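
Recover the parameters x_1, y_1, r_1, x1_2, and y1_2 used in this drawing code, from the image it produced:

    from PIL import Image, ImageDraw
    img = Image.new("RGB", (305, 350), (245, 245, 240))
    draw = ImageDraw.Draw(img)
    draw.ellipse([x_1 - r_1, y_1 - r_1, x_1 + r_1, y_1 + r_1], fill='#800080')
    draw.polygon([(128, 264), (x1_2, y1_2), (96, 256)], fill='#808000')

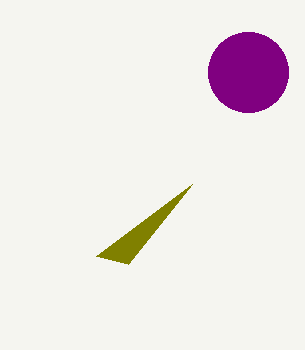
x_1 = 248, y_1 = 72, r_1 = 40, x1_2 = 192, y1_2 = 184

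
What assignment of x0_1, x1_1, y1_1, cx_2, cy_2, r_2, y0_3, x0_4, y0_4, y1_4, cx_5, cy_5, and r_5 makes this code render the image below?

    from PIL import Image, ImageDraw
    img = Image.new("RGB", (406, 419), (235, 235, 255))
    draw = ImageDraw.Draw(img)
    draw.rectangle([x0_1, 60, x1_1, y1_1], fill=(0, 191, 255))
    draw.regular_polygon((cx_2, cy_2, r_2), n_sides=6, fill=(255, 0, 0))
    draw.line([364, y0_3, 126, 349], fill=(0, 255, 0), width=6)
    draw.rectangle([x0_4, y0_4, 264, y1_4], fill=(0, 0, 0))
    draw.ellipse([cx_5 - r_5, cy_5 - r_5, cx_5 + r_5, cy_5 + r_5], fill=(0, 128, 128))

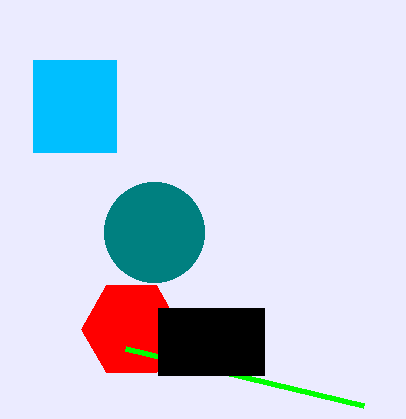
x0_1 = 33
x1_1 = 116
y1_1 = 152
cx_2 = 131
cy_2 = 329
r_2 = 50
y0_3 = 406
x0_4 = 158
y0_4 = 308
y1_4 = 375
cx_5 = 154
cy_5 = 232
r_5 = 50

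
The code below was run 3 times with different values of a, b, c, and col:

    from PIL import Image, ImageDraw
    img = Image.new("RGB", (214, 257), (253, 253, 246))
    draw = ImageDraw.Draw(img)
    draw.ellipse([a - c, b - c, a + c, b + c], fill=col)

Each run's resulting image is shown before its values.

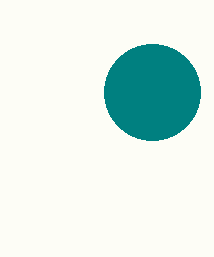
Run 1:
a = 152; b = 92; c = 48; col = 'teal'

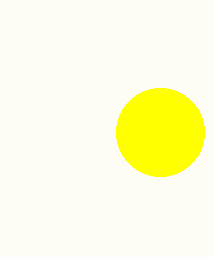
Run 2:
a = 160, b = 132, c = 44, col = 'yellow'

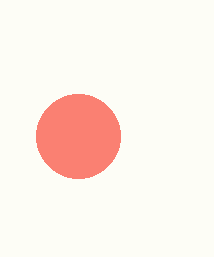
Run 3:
a = 78; b = 136; c = 42; col = 'salmon'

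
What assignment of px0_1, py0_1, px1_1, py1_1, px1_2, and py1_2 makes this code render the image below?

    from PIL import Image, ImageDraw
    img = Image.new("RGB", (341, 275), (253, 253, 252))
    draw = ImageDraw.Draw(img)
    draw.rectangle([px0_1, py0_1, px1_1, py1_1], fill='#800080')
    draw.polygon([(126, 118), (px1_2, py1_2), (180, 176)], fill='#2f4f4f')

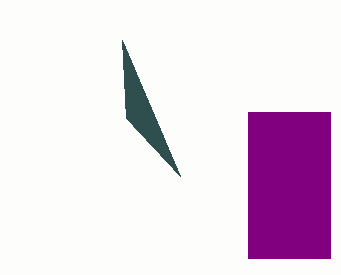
px0_1 = 248
py0_1 = 112
px1_1 = 330
py1_1 = 258
px1_2 = 122
py1_2 = 40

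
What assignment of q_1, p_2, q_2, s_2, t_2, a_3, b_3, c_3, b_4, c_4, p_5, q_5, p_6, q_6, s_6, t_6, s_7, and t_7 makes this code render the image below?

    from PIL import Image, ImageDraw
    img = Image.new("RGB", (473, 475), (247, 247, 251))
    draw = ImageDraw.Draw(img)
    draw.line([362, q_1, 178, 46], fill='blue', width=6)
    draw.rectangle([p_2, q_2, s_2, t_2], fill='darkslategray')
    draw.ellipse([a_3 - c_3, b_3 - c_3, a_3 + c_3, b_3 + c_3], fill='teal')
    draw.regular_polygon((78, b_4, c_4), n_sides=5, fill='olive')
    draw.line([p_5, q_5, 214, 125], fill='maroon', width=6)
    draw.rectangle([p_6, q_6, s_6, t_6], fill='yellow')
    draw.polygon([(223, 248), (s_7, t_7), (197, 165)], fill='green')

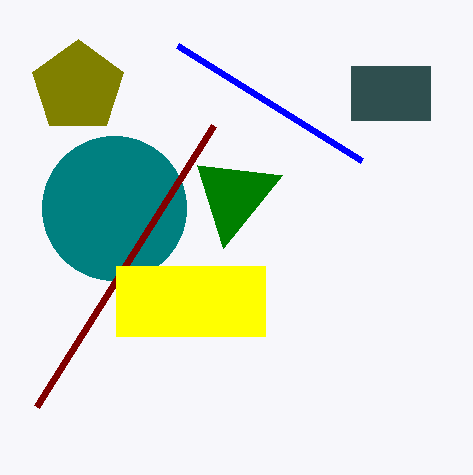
q_1 = 161, p_2 = 351, q_2 = 66, s_2 = 430, t_2 = 120, a_3 = 114, b_3 = 208, c_3 = 72, b_4 = 87, c_4 = 48, p_5 = 37, q_5 = 406, p_6 = 116, q_6 = 266, s_6 = 265, t_6 = 336, s_7 = 282, t_7 = 175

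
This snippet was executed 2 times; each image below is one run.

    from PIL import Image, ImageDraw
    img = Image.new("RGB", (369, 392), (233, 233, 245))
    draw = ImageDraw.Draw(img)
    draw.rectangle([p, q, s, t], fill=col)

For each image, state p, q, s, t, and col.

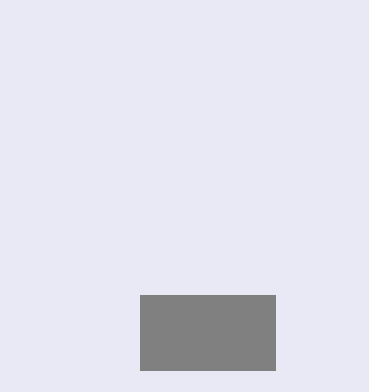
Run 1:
p = 140; q = 295; s = 275; t = 370; col = 'gray'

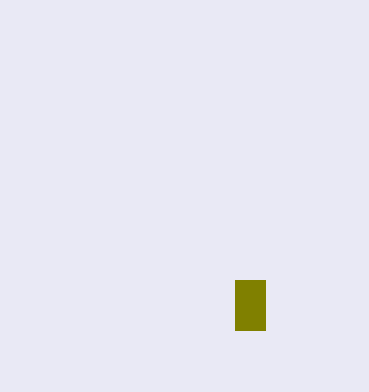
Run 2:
p = 235; q = 280; s = 265; t = 330; col = 'olive'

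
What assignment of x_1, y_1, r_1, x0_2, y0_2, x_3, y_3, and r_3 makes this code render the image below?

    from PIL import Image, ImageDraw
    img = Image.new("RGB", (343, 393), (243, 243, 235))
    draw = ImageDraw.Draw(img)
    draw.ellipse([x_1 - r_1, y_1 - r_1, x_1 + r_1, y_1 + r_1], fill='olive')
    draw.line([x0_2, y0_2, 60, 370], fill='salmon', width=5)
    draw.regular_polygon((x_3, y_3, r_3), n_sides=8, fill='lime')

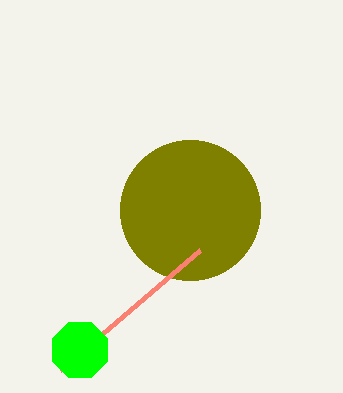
x_1 = 190
y_1 = 210
r_1 = 70
x0_2 = 200
y0_2 = 250
x_3 = 80
y_3 = 350
r_3 = 30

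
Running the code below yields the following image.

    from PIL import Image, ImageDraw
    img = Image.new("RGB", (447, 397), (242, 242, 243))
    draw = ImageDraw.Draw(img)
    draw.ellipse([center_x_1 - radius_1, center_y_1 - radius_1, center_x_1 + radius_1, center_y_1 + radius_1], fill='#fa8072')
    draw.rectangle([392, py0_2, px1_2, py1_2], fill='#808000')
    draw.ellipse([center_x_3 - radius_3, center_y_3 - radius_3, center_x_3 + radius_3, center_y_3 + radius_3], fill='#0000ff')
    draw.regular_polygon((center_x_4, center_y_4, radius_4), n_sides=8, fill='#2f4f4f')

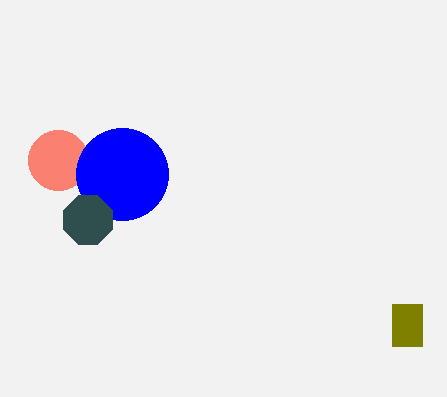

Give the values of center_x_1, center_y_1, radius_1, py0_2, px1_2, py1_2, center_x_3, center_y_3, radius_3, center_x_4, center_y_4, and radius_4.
center_x_1 = 58; center_y_1 = 160; radius_1 = 30; py0_2 = 304; px1_2 = 422; py1_2 = 346; center_x_3 = 122; center_y_3 = 174; radius_3 = 46; center_x_4 = 88; center_y_4 = 220; radius_4 = 26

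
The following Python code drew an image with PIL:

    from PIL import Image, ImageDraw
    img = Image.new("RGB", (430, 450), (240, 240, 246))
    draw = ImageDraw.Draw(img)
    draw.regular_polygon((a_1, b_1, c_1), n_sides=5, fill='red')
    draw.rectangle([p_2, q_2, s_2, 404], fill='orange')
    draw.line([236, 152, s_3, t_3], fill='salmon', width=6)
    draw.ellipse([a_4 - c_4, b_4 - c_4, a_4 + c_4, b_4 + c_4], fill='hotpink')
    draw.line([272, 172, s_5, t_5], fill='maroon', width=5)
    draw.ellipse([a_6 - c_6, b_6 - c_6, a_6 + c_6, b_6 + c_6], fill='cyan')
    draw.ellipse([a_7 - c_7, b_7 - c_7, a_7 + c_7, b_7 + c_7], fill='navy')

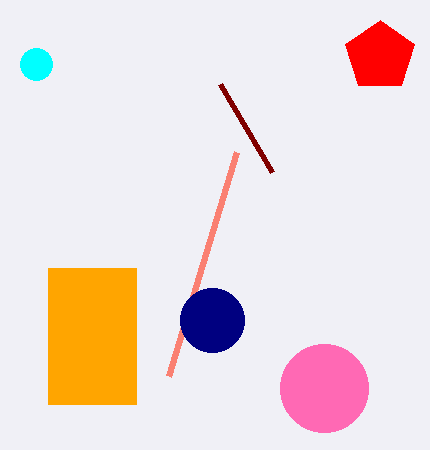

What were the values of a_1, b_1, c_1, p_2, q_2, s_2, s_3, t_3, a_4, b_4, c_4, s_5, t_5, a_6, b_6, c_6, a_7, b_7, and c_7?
a_1 = 380, b_1 = 56, c_1 = 36, p_2 = 48, q_2 = 268, s_2 = 136, s_3 = 168, t_3 = 376, a_4 = 324, b_4 = 388, c_4 = 44, s_5 = 220, t_5 = 84, a_6 = 36, b_6 = 64, c_6 = 16, a_7 = 212, b_7 = 320, c_7 = 32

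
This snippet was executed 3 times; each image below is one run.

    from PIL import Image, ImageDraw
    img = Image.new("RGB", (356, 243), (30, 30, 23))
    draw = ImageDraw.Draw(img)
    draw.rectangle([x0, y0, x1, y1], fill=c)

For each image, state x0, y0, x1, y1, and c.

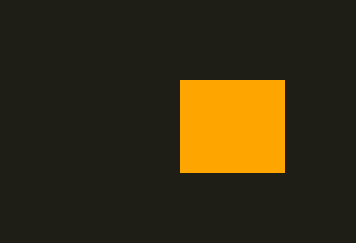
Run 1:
x0 = 180, y0 = 80, x1 = 284, y1 = 172, c = 'orange'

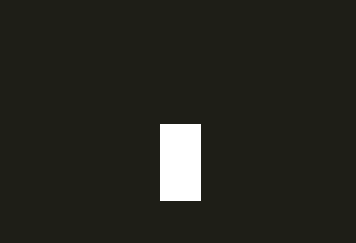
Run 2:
x0 = 160
y0 = 124
x1 = 200
y1 = 200
c = 'white'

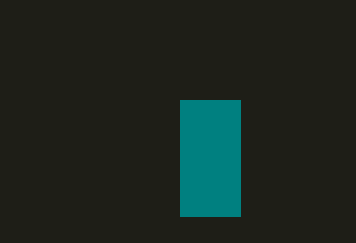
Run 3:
x0 = 180, y0 = 100, x1 = 240, y1 = 216, c = 'teal'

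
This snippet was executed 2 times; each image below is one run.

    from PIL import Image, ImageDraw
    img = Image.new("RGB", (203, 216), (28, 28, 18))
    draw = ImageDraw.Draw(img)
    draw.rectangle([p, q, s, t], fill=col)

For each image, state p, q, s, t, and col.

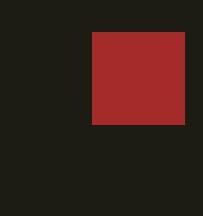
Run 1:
p = 92, q = 32, s = 184, t = 124, col = 'brown'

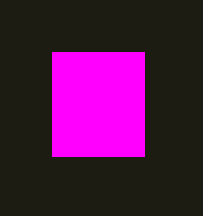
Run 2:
p = 52, q = 52, s = 144, t = 156, col = 'magenta'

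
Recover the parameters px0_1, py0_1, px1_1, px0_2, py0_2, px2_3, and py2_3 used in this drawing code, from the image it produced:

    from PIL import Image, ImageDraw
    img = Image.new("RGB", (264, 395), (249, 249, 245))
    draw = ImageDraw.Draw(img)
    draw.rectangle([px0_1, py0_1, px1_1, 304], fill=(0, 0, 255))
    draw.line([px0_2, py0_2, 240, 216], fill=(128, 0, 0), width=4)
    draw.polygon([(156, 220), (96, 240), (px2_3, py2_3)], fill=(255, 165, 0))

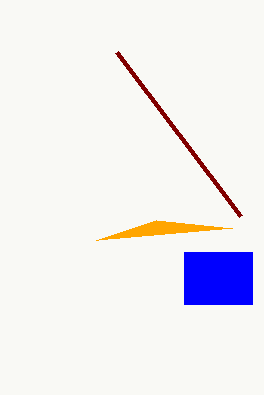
px0_1 = 184, py0_1 = 252, px1_1 = 252, px0_2 = 116, py0_2 = 52, px2_3 = 232, py2_3 = 228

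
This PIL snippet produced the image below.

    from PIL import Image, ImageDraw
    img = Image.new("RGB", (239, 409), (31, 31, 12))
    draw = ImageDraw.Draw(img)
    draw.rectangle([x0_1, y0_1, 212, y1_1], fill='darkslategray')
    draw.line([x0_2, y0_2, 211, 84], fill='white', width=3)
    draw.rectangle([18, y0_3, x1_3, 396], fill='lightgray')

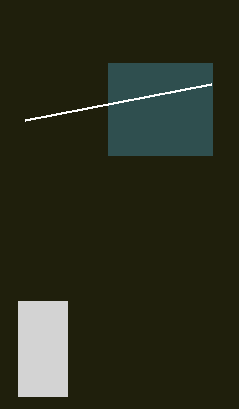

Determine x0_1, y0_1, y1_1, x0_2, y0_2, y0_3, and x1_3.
x0_1 = 108
y0_1 = 63
y1_1 = 155
x0_2 = 25
y0_2 = 120
y0_3 = 301
x1_3 = 67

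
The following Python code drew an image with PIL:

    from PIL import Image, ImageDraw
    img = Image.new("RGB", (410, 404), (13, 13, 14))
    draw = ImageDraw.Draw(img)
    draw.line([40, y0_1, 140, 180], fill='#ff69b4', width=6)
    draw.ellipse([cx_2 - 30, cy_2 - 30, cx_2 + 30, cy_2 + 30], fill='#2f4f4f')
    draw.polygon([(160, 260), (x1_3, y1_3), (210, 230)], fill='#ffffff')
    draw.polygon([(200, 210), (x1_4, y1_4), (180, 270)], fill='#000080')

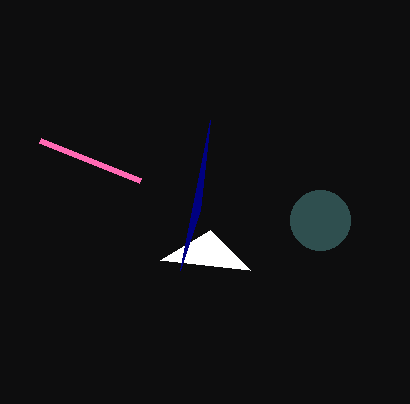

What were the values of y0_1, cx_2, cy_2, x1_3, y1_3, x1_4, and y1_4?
y0_1 = 140, cx_2 = 320, cy_2 = 220, x1_3 = 250, y1_3 = 270, x1_4 = 210, y1_4 = 120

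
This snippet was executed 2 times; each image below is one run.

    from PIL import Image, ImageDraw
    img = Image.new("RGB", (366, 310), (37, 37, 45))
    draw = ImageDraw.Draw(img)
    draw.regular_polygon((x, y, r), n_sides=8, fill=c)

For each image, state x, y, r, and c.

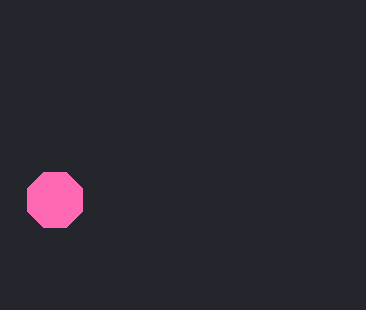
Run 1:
x = 55; y = 200; r = 30; c = 'hotpink'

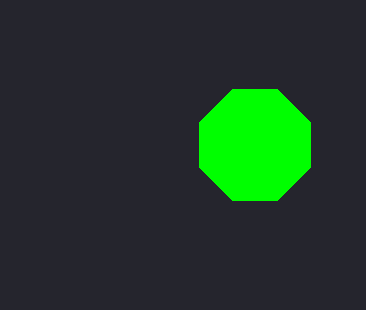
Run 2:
x = 255; y = 145; r = 60; c = 'lime'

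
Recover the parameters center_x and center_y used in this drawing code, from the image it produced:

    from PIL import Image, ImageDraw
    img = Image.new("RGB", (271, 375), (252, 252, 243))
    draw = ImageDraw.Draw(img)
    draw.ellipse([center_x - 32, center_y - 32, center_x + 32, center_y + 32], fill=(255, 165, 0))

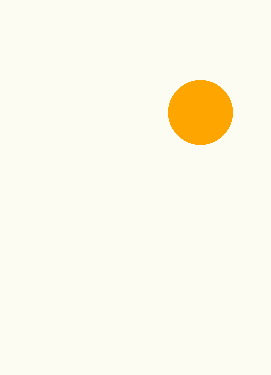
center_x = 200
center_y = 112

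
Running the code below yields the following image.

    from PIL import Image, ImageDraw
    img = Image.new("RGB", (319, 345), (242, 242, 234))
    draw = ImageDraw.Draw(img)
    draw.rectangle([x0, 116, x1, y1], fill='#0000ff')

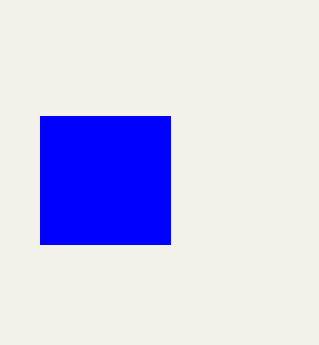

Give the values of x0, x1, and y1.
x0 = 40
x1 = 170
y1 = 244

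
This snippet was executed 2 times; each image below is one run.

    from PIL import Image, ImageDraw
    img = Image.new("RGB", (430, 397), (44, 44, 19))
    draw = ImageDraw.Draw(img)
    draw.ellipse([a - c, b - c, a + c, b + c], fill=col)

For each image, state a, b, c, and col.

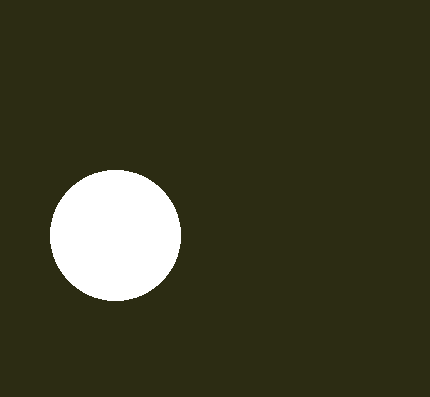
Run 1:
a = 115, b = 235, c = 65, col = 'white'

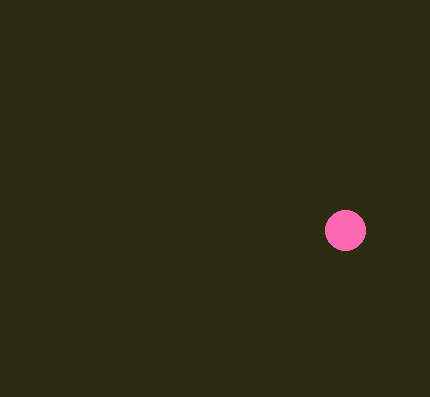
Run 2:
a = 345
b = 230
c = 20
col = 'hotpink'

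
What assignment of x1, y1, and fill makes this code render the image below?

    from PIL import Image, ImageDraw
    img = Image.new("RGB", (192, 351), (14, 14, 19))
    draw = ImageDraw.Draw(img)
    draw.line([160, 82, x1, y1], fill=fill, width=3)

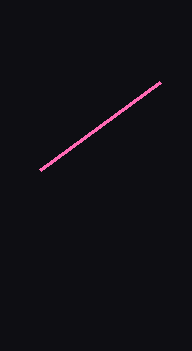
x1 = 40, y1 = 170, fill = 'hotpink'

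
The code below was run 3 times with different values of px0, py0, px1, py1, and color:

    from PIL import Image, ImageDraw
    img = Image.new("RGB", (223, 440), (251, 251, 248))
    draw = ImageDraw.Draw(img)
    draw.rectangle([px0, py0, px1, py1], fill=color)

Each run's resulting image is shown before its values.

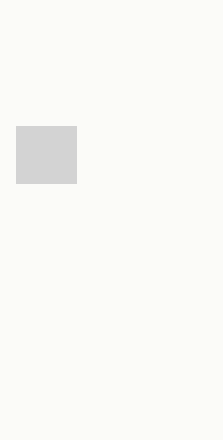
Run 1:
px0 = 16; py0 = 126; px1 = 76; py1 = 183; color = 'lightgray'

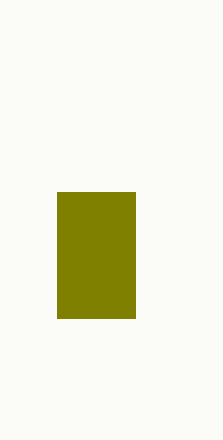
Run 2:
px0 = 57
py0 = 192
px1 = 135
py1 = 318
color = 'olive'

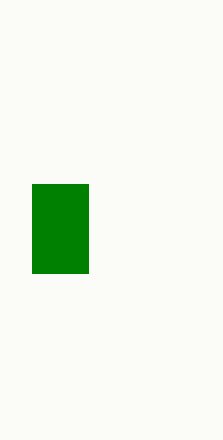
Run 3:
px0 = 32; py0 = 184; px1 = 88; py1 = 273; color = 'green'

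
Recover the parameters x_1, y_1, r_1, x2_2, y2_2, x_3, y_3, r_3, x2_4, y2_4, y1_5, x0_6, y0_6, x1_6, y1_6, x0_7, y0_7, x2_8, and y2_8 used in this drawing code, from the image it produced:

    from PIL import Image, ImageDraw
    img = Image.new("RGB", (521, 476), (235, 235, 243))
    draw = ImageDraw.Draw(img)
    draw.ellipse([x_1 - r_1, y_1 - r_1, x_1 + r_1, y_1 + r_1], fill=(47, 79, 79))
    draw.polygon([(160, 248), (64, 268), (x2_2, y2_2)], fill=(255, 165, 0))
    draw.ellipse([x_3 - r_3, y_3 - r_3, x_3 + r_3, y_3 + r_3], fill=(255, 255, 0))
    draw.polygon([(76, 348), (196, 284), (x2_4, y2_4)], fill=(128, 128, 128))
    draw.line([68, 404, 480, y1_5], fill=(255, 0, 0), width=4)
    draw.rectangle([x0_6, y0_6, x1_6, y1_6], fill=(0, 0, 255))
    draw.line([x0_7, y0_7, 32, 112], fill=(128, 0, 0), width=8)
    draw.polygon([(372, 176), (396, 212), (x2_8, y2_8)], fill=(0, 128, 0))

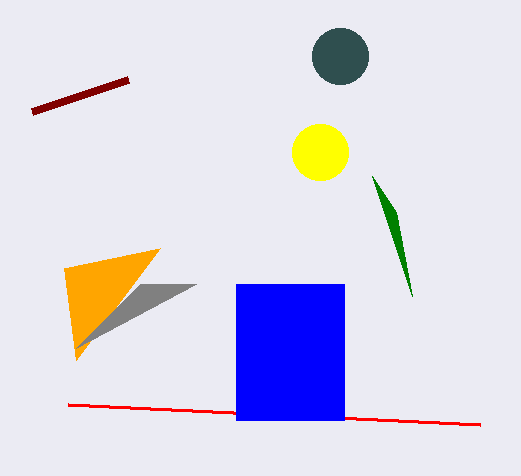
x_1 = 340; y_1 = 56; r_1 = 28; x2_2 = 76; y2_2 = 360; x_3 = 320; y_3 = 152; r_3 = 28; x2_4 = 140; y2_4 = 284; y1_5 = 424; x0_6 = 236; y0_6 = 284; x1_6 = 344; y1_6 = 420; x0_7 = 128; y0_7 = 80; x2_8 = 412; y2_8 = 296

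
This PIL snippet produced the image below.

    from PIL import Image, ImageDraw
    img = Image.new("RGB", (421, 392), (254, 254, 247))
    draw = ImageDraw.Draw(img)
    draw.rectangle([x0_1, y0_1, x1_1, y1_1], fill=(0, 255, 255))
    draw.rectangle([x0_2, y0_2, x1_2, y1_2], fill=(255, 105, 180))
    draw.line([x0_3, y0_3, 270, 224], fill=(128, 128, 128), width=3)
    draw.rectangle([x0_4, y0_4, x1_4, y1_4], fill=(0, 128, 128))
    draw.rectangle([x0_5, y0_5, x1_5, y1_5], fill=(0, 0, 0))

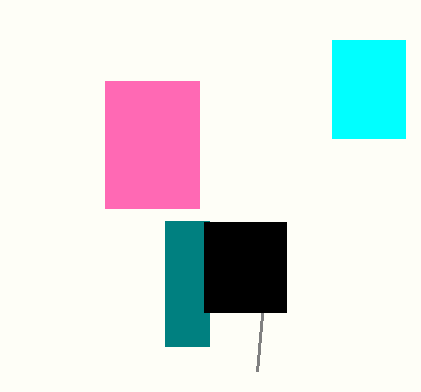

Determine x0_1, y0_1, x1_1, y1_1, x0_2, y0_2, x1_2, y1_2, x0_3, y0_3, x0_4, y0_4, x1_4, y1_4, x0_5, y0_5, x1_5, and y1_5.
x0_1 = 332
y0_1 = 40
x1_1 = 405
y1_1 = 138
x0_2 = 105
y0_2 = 81
x1_2 = 199
y1_2 = 208
x0_3 = 257
y0_3 = 371
x0_4 = 165
y0_4 = 221
x1_4 = 209
y1_4 = 346
x0_5 = 204
y0_5 = 222
x1_5 = 286
y1_5 = 312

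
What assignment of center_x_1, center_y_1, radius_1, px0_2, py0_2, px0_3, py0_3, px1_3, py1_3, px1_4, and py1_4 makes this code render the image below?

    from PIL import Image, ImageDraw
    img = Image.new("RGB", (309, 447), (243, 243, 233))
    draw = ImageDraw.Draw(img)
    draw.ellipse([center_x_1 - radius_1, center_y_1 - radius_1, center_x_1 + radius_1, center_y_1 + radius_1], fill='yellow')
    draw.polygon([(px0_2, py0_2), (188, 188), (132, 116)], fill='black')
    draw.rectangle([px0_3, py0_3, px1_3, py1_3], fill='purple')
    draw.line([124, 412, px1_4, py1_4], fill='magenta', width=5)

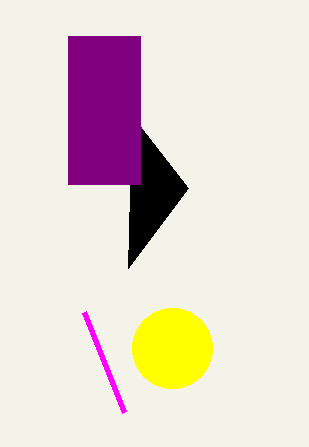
center_x_1 = 172; center_y_1 = 348; radius_1 = 40; px0_2 = 128; py0_2 = 268; px0_3 = 68; py0_3 = 36; px1_3 = 140; py1_3 = 184; px1_4 = 84; py1_4 = 312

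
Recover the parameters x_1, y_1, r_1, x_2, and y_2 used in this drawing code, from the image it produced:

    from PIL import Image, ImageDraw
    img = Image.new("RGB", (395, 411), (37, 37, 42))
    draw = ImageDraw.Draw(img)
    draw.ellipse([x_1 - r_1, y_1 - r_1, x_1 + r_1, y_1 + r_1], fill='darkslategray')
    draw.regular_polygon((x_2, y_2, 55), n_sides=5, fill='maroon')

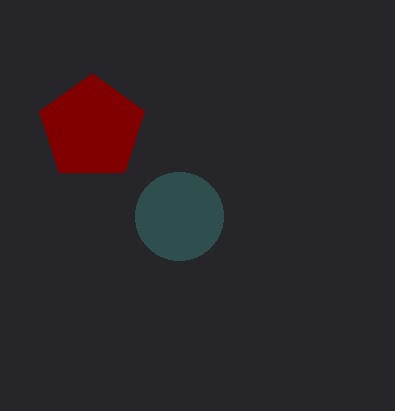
x_1 = 179; y_1 = 216; r_1 = 44; x_2 = 92; y_2 = 128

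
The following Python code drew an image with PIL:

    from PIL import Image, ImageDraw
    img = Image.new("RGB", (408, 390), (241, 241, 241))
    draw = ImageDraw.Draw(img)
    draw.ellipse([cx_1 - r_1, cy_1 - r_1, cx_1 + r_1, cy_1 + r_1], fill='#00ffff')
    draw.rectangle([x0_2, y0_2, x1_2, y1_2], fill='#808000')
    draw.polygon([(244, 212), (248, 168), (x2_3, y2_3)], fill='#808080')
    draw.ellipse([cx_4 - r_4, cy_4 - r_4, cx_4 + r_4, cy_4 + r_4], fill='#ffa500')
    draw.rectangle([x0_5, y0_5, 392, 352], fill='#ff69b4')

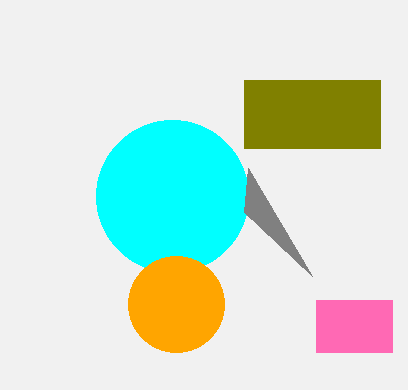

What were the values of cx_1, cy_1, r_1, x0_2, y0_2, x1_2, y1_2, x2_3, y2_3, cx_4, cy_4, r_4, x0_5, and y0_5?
cx_1 = 172, cy_1 = 196, r_1 = 76, x0_2 = 244, y0_2 = 80, x1_2 = 380, y1_2 = 148, x2_3 = 312, y2_3 = 276, cx_4 = 176, cy_4 = 304, r_4 = 48, x0_5 = 316, y0_5 = 300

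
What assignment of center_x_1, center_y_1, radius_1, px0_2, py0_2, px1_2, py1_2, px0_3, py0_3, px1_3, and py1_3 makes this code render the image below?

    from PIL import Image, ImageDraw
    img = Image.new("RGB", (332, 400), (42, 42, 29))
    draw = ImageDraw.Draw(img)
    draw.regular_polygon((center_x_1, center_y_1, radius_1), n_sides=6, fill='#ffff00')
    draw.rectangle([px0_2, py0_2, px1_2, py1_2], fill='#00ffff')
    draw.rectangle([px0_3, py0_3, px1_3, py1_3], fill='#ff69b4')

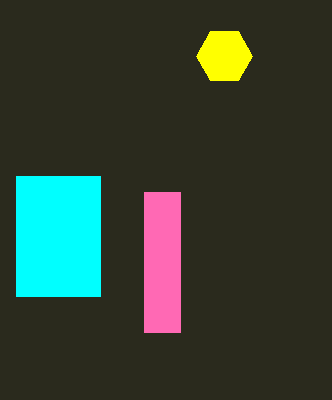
center_x_1 = 224, center_y_1 = 56, radius_1 = 28, px0_2 = 16, py0_2 = 176, px1_2 = 100, py1_2 = 296, px0_3 = 144, py0_3 = 192, px1_3 = 180, py1_3 = 332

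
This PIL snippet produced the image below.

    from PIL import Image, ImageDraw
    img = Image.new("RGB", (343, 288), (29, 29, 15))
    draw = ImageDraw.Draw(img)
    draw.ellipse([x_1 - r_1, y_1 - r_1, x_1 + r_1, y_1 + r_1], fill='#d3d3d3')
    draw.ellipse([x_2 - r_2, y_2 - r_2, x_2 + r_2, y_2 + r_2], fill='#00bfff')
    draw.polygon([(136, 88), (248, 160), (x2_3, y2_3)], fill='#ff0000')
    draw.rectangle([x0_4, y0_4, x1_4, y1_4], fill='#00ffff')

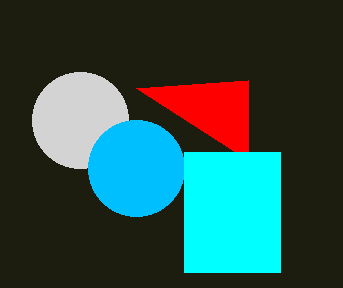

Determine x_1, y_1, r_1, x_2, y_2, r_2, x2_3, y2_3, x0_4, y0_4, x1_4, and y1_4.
x_1 = 80, y_1 = 120, r_1 = 48, x_2 = 136, y_2 = 168, r_2 = 48, x2_3 = 248, y2_3 = 80, x0_4 = 184, y0_4 = 152, x1_4 = 280, y1_4 = 272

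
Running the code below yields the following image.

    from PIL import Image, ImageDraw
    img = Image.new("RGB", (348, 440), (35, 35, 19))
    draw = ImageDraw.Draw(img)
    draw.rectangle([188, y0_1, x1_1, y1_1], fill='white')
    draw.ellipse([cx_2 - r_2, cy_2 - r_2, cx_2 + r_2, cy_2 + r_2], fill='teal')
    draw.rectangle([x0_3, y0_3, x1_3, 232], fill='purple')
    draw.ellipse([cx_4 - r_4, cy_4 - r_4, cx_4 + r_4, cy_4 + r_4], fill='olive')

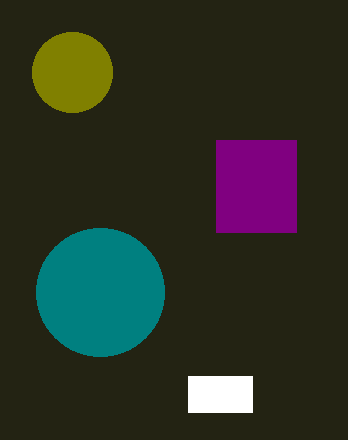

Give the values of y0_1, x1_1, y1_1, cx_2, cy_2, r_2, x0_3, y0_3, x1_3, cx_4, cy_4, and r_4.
y0_1 = 376, x1_1 = 252, y1_1 = 412, cx_2 = 100, cy_2 = 292, r_2 = 64, x0_3 = 216, y0_3 = 140, x1_3 = 296, cx_4 = 72, cy_4 = 72, r_4 = 40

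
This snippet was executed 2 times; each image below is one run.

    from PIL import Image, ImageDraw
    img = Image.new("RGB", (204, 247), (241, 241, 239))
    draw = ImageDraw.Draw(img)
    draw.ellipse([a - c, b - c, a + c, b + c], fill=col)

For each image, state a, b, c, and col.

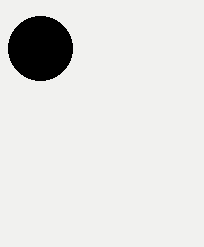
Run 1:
a = 40; b = 48; c = 32; col = 'black'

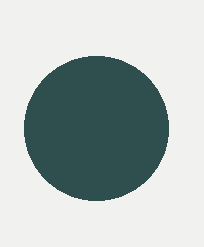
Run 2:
a = 96; b = 128; c = 72; col = 'darkslategray'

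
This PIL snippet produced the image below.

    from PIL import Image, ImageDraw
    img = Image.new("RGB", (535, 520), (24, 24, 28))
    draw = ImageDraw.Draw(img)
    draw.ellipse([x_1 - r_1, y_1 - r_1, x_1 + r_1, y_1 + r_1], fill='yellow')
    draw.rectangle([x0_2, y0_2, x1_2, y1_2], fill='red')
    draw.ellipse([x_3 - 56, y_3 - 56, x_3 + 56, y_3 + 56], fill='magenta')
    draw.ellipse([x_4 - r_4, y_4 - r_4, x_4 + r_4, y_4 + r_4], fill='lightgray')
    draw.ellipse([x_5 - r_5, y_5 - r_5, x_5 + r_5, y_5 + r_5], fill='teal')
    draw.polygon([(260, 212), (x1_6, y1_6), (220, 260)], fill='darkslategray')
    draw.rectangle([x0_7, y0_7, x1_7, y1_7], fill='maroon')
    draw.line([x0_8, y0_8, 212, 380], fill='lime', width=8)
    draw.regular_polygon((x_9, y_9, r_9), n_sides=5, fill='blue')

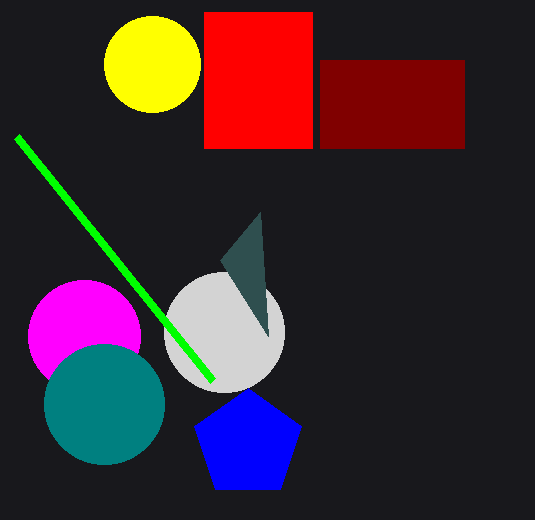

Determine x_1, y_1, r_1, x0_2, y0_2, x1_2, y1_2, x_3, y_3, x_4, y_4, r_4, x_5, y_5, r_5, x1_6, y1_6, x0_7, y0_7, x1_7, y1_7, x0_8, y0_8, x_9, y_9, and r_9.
x_1 = 152
y_1 = 64
r_1 = 48
x0_2 = 204
y0_2 = 12
x1_2 = 312
y1_2 = 148
x_3 = 84
y_3 = 336
x_4 = 224
y_4 = 332
r_4 = 60
x_5 = 104
y_5 = 404
r_5 = 60
x1_6 = 268
y1_6 = 336
x0_7 = 320
y0_7 = 60
x1_7 = 464
y1_7 = 148
x0_8 = 16
y0_8 = 136
x_9 = 248
y_9 = 444
r_9 = 56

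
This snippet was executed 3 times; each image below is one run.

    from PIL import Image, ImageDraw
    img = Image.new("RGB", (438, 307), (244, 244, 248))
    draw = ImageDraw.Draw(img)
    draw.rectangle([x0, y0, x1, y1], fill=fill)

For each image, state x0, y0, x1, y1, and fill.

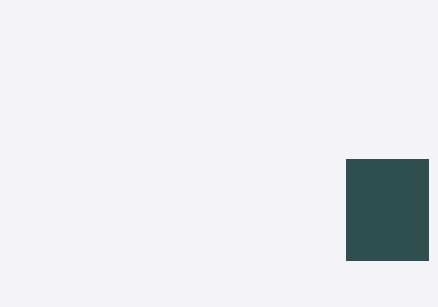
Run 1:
x0 = 346
y0 = 159
x1 = 428
y1 = 260
fill = 'darkslategray'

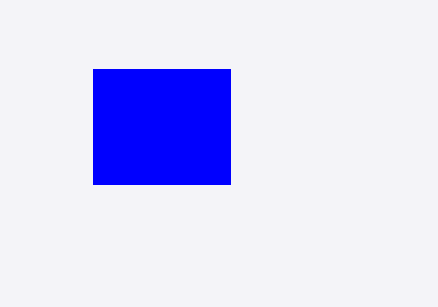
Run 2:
x0 = 93; y0 = 69; x1 = 230; y1 = 184; fill = 'blue'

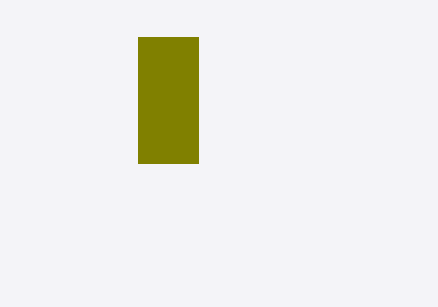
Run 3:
x0 = 138; y0 = 37; x1 = 198; y1 = 163; fill = 'olive'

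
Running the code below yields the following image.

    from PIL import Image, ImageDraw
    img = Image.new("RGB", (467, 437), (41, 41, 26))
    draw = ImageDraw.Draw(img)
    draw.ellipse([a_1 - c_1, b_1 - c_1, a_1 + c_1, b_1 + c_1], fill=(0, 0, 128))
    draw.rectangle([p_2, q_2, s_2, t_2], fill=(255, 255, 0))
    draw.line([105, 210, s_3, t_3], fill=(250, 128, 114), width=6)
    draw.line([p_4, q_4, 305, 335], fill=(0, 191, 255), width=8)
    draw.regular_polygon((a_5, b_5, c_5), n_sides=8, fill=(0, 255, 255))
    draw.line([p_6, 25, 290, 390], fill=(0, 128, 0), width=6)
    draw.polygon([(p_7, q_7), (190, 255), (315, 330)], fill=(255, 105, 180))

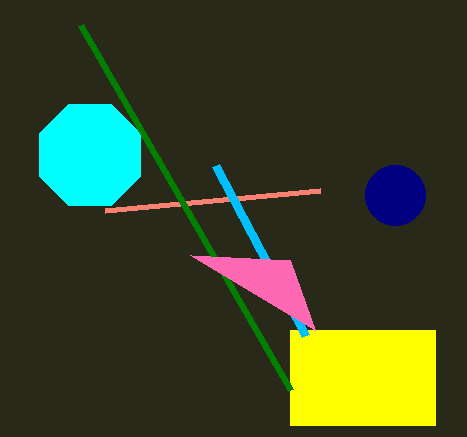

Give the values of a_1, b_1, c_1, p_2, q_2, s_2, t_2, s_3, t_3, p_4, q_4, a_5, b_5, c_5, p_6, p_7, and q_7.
a_1 = 395; b_1 = 195; c_1 = 30; p_2 = 290; q_2 = 330; s_2 = 435; t_2 = 425; s_3 = 320; t_3 = 190; p_4 = 215; q_4 = 165; a_5 = 90; b_5 = 155; c_5 = 55; p_6 = 80; p_7 = 290; q_7 = 260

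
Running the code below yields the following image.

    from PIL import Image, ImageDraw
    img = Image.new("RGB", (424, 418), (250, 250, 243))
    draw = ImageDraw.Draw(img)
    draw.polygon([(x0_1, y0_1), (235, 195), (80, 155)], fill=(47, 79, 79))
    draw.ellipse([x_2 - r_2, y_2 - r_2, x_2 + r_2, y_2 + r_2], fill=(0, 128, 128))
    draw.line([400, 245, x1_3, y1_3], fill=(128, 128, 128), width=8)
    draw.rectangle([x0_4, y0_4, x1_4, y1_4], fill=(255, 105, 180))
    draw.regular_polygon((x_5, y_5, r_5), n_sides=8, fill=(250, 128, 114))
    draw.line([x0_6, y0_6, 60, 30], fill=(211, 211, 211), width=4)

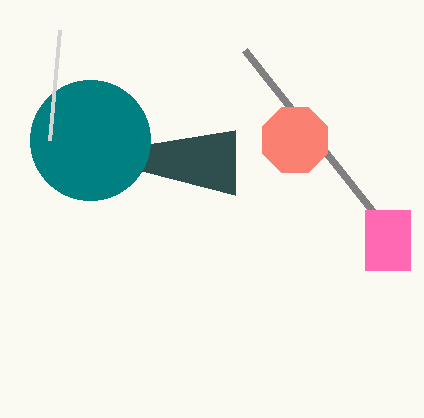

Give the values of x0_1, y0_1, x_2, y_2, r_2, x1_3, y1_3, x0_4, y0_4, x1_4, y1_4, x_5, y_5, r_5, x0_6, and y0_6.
x0_1 = 235, y0_1 = 130, x_2 = 90, y_2 = 140, r_2 = 60, x1_3 = 245, y1_3 = 50, x0_4 = 365, y0_4 = 210, x1_4 = 410, y1_4 = 270, x_5 = 295, y_5 = 140, r_5 = 35, x0_6 = 50, y0_6 = 140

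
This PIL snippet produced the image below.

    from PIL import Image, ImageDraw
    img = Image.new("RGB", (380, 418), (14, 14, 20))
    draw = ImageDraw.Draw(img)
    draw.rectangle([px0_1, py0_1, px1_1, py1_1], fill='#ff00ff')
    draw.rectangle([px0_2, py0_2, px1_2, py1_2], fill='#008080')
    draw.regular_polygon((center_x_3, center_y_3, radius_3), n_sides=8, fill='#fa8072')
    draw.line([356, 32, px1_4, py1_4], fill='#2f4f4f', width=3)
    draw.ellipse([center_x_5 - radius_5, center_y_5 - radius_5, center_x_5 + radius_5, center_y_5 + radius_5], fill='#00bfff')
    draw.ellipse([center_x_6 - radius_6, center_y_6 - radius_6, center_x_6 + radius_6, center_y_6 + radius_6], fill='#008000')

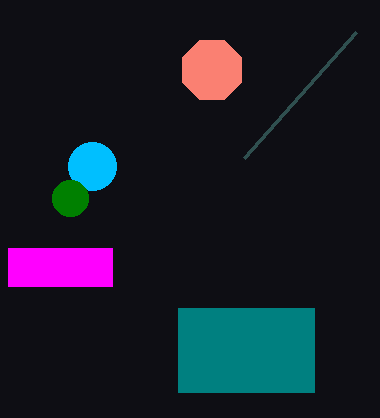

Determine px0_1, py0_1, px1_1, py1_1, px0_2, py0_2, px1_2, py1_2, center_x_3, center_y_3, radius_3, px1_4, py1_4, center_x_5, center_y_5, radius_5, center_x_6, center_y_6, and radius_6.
px0_1 = 8; py0_1 = 248; px1_1 = 112; py1_1 = 286; px0_2 = 178; py0_2 = 308; px1_2 = 314; py1_2 = 392; center_x_3 = 212; center_y_3 = 70; radius_3 = 32; px1_4 = 244; py1_4 = 158; center_x_5 = 92; center_y_5 = 166; radius_5 = 24; center_x_6 = 70; center_y_6 = 198; radius_6 = 18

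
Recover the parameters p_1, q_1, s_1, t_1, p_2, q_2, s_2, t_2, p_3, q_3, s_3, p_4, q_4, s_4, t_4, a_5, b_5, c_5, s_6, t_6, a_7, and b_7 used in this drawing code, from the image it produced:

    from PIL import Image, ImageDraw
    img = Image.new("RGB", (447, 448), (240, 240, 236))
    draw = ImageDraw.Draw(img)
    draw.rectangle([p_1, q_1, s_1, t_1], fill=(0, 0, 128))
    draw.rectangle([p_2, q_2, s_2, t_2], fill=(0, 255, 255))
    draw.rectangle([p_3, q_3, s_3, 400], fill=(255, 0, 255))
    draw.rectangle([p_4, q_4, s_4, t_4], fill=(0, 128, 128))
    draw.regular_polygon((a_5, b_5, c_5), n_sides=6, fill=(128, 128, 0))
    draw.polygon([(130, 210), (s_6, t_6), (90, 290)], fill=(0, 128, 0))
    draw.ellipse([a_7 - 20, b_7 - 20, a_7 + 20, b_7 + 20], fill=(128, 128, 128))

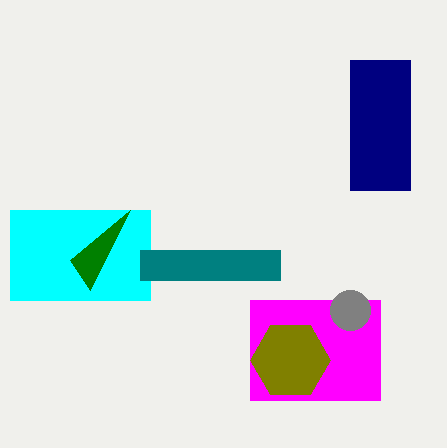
p_1 = 350, q_1 = 60, s_1 = 410, t_1 = 190, p_2 = 10, q_2 = 210, s_2 = 150, t_2 = 300, p_3 = 250, q_3 = 300, s_3 = 380, p_4 = 140, q_4 = 250, s_4 = 280, t_4 = 280, a_5 = 290, b_5 = 360, c_5 = 40, s_6 = 70, t_6 = 260, a_7 = 350, b_7 = 310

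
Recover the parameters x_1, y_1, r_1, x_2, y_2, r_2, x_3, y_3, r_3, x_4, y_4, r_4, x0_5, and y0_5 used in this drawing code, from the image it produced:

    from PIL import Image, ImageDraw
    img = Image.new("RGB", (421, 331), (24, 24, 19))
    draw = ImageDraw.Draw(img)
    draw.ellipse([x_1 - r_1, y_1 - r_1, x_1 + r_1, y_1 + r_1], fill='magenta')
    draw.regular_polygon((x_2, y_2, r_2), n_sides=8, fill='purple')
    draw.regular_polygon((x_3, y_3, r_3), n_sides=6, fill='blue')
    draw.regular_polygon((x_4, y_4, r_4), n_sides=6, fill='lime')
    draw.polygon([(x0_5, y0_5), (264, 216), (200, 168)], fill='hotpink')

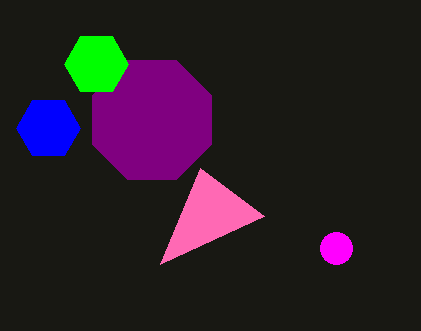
x_1 = 336; y_1 = 248; r_1 = 16; x_2 = 152; y_2 = 120; r_2 = 64; x_3 = 48; y_3 = 128; r_3 = 32; x_4 = 96; y_4 = 64; r_4 = 32; x0_5 = 160; y0_5 = 264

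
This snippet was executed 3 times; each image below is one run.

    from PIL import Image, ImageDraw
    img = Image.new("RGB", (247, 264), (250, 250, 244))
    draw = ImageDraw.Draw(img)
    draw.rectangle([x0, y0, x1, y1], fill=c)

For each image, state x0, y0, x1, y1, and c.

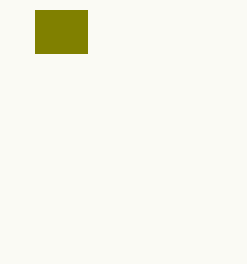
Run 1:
x0 = 35, y0 = 10, x1 = 87, y1 = 53, c = 'olive'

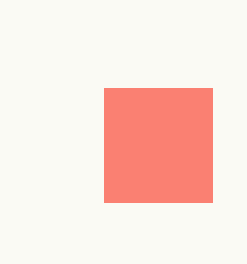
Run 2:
x0 = 104; y0 = 88; x1 = 212; y1 = 202; c = 'salmon'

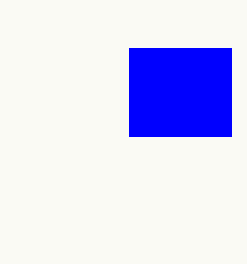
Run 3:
x0 = 129
y0 = 48
x1 = 231
y1 = 136
c = 'blue'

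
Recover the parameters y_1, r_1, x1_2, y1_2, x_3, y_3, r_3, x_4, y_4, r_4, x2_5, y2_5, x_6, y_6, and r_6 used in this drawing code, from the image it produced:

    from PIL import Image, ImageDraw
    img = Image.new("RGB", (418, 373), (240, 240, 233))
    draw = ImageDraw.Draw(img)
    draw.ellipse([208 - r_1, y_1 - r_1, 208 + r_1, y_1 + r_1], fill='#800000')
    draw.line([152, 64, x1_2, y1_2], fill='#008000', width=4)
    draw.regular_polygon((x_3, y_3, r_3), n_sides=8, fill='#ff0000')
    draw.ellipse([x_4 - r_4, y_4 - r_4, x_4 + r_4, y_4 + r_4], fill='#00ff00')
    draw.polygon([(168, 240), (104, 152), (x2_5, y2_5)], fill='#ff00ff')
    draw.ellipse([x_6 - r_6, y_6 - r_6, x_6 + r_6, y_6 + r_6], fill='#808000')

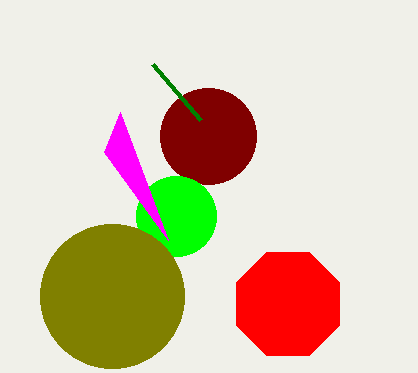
y_1 = 136
r_1 = 48
x1_2 = 200
y1_2 = 120
x_3 = 288
y_3 = 304
r_3 = 56
x_4 = 176
y_4 = 216
r_4 = 40
x2_5 = 120
y2_5 = 112
x_6 = 112
y_6 = 296
r_6 = 72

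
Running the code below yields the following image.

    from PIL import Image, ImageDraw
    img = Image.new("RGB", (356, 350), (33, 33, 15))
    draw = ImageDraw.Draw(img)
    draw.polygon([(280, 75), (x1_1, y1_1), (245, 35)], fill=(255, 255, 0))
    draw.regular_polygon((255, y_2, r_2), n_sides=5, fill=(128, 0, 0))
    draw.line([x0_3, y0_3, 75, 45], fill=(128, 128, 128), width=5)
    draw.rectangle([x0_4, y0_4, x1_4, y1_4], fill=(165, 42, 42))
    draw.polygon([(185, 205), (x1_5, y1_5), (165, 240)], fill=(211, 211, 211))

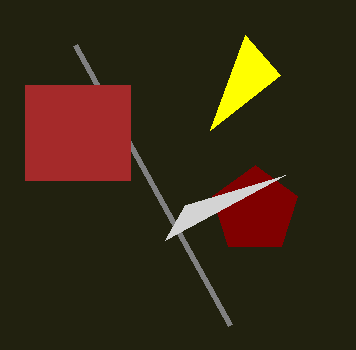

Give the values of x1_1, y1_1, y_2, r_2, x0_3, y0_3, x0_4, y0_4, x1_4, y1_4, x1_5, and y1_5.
x1_1 = 210
y1_1 = 130
y_2 = 210
r_2 = 45
x0_3 = 230
y0_3 = 325
x0_4 = 25
y0_4 = 85
x1_4 = 130
y1_4 = 180
x1_5 = 285
y1_5 = 175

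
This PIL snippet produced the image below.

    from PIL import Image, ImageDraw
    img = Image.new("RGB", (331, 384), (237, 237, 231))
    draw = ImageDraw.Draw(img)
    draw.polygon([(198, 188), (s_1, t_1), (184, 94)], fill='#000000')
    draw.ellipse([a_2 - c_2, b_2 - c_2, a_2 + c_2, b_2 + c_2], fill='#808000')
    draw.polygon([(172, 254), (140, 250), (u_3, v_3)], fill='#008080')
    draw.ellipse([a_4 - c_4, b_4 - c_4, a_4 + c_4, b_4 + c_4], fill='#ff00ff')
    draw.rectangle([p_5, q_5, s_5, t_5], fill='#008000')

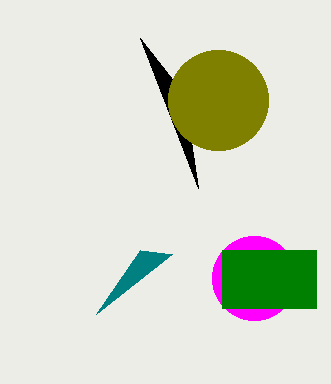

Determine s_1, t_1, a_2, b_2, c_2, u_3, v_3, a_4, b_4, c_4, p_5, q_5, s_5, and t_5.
s_1 = 140
t_1 = 38
a_2 = 218
b_2 = 100
c_2 = 50
u_3 = 96
v_3 = 314
a_4 = 254
b_4 = 278
c_4 = 42
p_5 = 222
q_5 = 250
s_5 = 316
t_5 = 308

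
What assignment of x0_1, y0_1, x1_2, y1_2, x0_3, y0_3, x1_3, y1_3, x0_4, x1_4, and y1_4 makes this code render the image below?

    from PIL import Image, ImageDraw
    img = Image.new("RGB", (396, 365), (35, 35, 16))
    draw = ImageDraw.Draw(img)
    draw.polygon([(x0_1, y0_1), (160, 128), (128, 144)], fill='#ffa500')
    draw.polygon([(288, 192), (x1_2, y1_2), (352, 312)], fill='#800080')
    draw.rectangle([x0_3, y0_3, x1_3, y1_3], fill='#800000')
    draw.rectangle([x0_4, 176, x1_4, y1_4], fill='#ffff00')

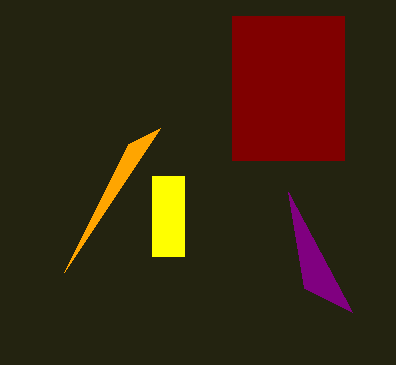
x0_1 = 64, y0_1 = 272, x1_2 = 304, y1_2 = 288, x0_3 = 232, y0_3 = 16, x1_3 = 344, y1_3 = 160, x0_4 = 152, x1_4 = 184, y1_4 = 256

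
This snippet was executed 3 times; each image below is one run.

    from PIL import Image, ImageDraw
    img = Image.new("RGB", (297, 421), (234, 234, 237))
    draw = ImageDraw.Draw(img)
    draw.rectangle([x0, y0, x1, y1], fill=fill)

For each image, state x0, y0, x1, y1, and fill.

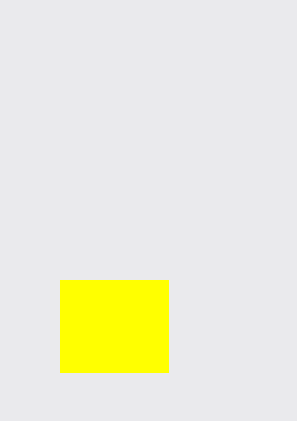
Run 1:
x0 = 60; y0 = 280; x1 = 168; y1 = 372; fill = 'yellow'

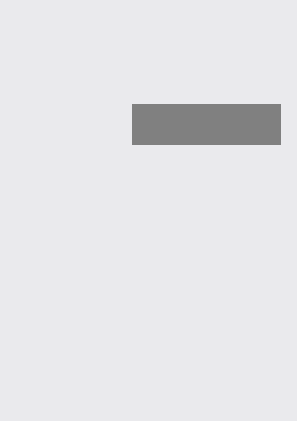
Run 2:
x0 = 132; y0 = 104; x1 = 280; y1 = 144; fill = 'gray'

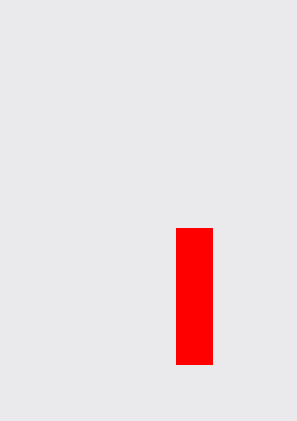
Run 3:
x0 = 176, y0 = 228, x1 = 212, y1 = 364, fill = 'red'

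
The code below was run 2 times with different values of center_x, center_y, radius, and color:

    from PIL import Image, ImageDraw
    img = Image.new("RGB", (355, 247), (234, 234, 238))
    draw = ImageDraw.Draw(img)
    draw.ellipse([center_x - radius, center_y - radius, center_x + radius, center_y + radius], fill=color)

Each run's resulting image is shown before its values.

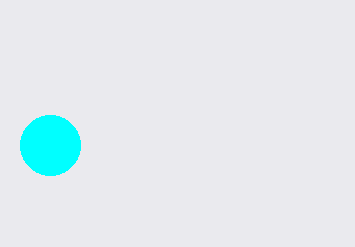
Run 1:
center_x = 50, center_y = 145, radius = 30, color = 'cyan'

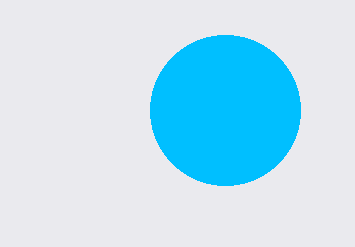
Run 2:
center_x = 225
center_y = 110
radius = 75
color = 'deepskyblue'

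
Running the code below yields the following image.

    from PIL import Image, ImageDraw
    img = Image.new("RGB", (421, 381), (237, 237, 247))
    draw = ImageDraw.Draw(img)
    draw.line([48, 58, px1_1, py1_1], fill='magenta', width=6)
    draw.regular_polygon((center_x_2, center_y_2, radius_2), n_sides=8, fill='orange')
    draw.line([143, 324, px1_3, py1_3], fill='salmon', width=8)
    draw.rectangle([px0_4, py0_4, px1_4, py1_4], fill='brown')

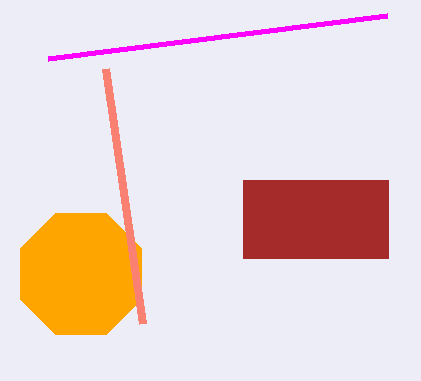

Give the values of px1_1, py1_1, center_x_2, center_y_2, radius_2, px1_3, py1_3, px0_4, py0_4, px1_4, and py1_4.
px1_1 = 387; py1_1 = 15; center_x_2 = 81; center_y_2 = 274; radius_2 = 66; px1_3 = 106; py1_3 = 69; px0_4 = 243; py0_4 = 180; px1_4 = 388; py1_4 = 258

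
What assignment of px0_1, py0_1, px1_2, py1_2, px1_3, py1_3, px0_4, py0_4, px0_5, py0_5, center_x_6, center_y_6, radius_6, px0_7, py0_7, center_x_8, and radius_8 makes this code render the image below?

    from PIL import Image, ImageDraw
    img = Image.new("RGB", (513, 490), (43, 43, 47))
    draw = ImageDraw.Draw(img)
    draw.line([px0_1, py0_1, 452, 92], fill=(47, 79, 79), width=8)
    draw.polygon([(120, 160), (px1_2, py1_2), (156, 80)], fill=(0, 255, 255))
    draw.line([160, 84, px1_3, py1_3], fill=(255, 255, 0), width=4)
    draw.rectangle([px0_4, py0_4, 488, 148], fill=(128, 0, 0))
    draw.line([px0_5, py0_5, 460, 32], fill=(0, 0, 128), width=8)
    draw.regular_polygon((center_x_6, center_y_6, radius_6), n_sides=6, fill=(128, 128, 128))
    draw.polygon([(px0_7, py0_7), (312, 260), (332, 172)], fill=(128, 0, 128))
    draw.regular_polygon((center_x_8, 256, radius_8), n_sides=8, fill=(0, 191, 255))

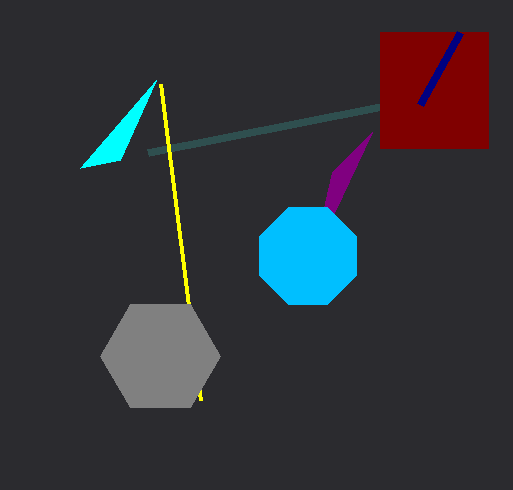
px0_1 = 148, py0_1 = 152, px1_2 = 80, py1_2 = 168, px1_3 = 200, py1_3 = 400, px0_4 = 380, py0_4 = 32, px0_5 = 420, py0_5 = 104, center_x_6 = 160, center_y_6 = 356, radius_6 = 60, px0_7 = 372, py0_7 = 132, center_x_8 = 308, radius_8 = 52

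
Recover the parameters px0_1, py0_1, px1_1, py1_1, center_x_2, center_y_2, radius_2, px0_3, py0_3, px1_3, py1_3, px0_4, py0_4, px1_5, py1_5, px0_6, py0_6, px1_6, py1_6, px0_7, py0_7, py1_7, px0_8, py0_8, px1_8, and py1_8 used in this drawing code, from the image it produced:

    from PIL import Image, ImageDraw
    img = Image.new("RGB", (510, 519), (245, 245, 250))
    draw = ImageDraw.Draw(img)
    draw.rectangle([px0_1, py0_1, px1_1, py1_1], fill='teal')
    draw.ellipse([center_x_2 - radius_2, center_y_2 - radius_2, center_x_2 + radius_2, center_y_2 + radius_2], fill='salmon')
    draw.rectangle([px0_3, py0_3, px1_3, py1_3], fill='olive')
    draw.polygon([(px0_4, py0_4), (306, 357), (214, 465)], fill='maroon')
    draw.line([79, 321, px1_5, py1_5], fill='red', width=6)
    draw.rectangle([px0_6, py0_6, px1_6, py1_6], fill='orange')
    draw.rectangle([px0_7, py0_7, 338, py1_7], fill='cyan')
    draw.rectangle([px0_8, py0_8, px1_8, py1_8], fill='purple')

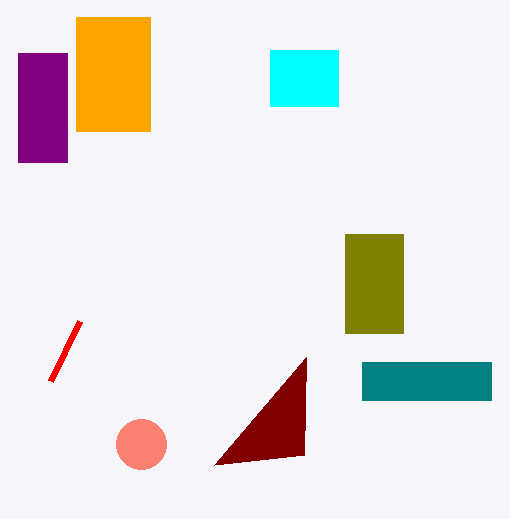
px0_1 = 362, py0_1 = 362, px1_1 = 491, py1_1 = 400, center_x_2 = 141, center_y_2 = 444, radius_2 = 25, px0_3 = 345, py0_3 = 234, px1_3 = 403, py1_3 = 333, px0_4 = 304, py0_4 = 455, px1_5 = 50, py1_5 = 381, px0_6 = 76, py0_6 = 17, px1_6 = 150, py1_6 = 131, px0_7 = 270, py0_7 = 50, py1_7 = 106, px0_8 = 18, py0_8 = 53, px1_8 = 67, py1_8 = 162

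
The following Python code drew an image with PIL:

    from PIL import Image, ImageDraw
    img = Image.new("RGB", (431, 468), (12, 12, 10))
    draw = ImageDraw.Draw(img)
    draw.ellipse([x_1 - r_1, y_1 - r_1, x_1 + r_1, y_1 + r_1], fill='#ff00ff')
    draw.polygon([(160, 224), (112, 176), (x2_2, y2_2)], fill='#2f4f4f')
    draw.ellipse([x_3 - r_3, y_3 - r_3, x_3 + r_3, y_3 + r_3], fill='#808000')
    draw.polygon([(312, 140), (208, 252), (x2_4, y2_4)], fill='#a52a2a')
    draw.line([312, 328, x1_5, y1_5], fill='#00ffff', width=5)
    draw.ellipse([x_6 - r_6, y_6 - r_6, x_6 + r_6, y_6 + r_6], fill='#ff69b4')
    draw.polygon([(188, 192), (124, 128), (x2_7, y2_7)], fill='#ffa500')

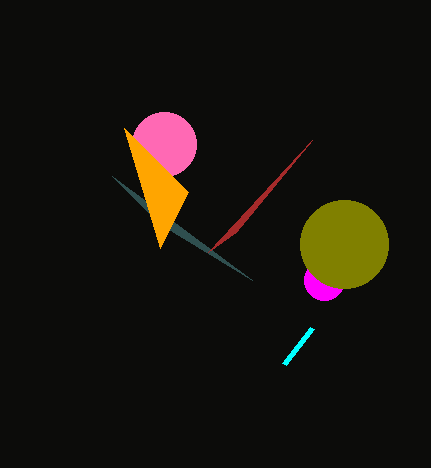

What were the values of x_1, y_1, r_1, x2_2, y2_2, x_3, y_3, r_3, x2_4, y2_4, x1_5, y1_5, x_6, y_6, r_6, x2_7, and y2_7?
x_1 = 324, y_1 = 280, r_1 = 20, x2_2 = 252, y2_2 = 280, x_3 = 344, y_3 = 244, r_3 = 44, x2_4 = 236, y2_4 = 232, x1_5 = 284, y1_5 = 364, x_6 = 164, y_6 = 144, r_6 = 32, x2_7 = 160, y2_7 = 248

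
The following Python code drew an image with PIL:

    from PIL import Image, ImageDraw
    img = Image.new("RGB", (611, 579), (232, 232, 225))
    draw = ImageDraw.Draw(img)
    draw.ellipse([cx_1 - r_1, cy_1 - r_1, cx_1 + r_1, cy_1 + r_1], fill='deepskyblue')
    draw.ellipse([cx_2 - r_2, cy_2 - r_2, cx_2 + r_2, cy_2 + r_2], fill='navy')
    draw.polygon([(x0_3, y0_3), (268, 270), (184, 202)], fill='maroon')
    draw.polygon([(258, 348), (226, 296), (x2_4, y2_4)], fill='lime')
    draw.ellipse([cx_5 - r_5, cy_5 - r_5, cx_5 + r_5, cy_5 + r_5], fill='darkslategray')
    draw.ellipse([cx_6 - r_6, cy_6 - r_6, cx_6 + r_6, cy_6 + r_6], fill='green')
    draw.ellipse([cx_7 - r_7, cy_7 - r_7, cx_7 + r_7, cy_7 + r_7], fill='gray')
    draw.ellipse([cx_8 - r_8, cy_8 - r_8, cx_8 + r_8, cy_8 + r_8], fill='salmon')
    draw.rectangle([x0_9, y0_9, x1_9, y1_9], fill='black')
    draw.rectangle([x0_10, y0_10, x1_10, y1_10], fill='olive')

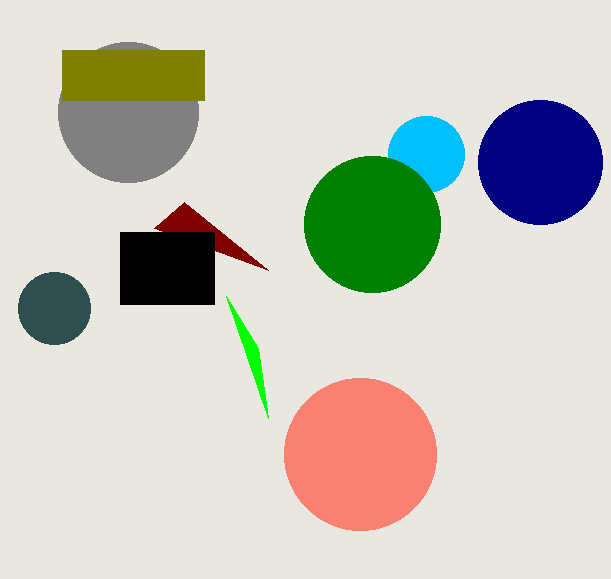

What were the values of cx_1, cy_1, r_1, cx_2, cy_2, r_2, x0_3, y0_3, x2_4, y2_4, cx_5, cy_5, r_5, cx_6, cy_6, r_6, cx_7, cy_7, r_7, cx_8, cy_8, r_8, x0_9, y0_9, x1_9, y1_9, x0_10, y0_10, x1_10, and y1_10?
cx_1 = 426, cy_1 = 154, r_1 = 38, cx_2 = 540, cy_2 = 162, r_2 = 62, x0_3 = 154, y0_3 = 228, x2_4 = 268, y2_4 = 418, cx_5 = 54, cy_5 = 308, r_5 = 36, cx_6 = 372, cy_6 = 224, r_6 = 68, cx_7 = 128, cy_7 = 112, r_7 = 70, cx_8 = 360, cy_8 = 454, r_8 = 76, x0_9 = 120, y0_9 = 232, x1_9 = 214, y1_9 = 304, x0_10 = 62, y0_10 = 50, x1_10 = 204, y1_10 = 100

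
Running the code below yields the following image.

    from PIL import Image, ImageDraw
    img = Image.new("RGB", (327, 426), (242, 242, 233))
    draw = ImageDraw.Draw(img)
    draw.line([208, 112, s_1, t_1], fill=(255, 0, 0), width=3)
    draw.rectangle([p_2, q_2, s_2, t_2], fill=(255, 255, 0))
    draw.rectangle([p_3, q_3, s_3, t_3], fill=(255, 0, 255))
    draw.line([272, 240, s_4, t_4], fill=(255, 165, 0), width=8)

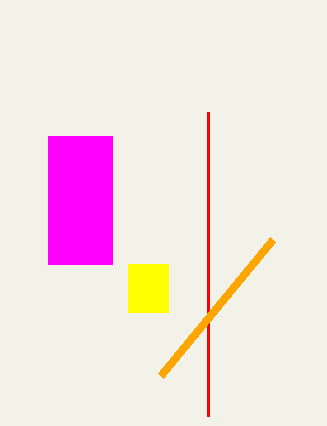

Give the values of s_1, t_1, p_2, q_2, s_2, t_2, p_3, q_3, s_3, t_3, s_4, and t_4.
s_1 = 208, t_1 = 416, p_2 = 128, q_2 = 264, s_2 = 168, t_2 = 312, p_3 = 48, q_3 = 136, s_3 = 112, t_3 = 264, s_4 = 160, t_4 = 376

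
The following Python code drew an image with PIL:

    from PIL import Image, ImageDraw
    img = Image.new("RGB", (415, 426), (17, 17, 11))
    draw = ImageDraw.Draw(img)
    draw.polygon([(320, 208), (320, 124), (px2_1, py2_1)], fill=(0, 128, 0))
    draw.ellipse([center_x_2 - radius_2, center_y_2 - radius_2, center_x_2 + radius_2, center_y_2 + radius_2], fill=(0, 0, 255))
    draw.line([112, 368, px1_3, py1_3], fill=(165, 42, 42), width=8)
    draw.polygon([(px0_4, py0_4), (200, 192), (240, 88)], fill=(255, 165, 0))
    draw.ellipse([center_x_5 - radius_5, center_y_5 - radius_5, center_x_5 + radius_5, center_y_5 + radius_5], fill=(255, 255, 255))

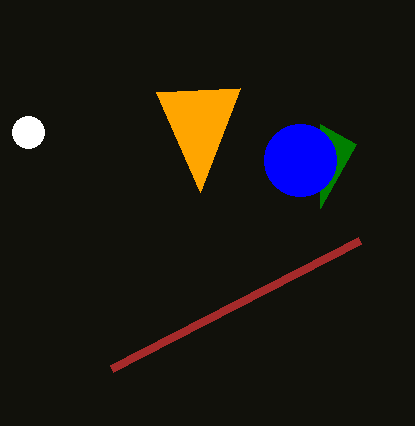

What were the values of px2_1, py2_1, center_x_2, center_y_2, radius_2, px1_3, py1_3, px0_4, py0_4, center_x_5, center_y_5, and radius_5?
px2_1 = 356
py2_1 = 144
center_x_2 = 300
center_y_2 = 160
radius_2 = 36
px1_3 = 360
py1_3 = 240
px0_4 = 156
py0_4 = 92
center_x_5 = 28
center_y_5 = 132
radius_5 = 16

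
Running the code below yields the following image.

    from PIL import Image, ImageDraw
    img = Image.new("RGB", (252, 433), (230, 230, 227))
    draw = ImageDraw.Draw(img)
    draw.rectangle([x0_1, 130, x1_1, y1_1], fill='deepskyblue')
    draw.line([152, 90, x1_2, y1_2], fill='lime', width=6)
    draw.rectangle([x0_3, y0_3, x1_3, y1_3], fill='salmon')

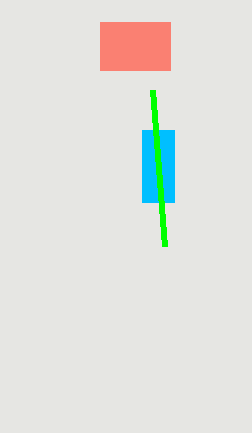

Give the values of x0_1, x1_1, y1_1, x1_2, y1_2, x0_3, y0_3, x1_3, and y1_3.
x0_1 = 142, x1_1 = 174, y1_1 = 202, x1_2 = 164, y1_2 = 246, x0_3 = 100, y0_3 = 22, x1_3 = 170, y1_3 = 70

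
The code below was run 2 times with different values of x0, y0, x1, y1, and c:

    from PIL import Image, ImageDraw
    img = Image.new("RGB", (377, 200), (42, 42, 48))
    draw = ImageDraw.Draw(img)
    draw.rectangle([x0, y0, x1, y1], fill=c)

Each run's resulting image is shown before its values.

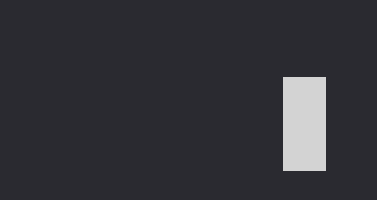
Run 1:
x0 = 283; y0 = 77; x1 = 325; y1 = 170; c = 'lightgray'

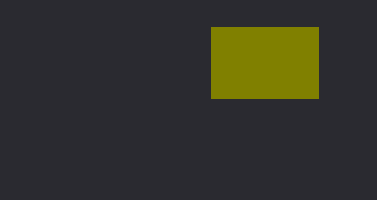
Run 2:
x0 = 211
y0 = 27
x1 = 318
y1 = 98
c = 'olive'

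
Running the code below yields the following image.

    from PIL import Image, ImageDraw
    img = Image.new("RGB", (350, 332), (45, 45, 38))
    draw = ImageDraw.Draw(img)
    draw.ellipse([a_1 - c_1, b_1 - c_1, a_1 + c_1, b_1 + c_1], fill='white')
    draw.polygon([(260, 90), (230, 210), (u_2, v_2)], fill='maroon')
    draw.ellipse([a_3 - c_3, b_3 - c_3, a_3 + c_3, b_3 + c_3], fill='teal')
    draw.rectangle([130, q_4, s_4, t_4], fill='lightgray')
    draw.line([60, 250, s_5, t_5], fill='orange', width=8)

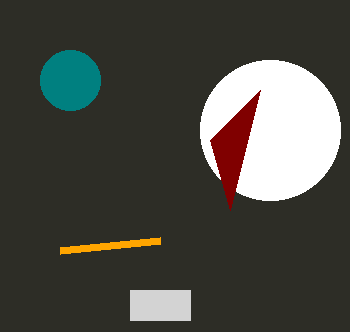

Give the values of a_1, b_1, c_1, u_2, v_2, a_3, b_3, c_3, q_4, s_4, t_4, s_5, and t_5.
a_1 = 270; b_1 = 130; c_1 = 70; u_2 = 210; v_2 = 140; a_3 = 70; b_3 = 80; c_3 = 30; q_4 = 290; s_4 = 190; t_4 = 320; s_5 = 160; t_5 = 240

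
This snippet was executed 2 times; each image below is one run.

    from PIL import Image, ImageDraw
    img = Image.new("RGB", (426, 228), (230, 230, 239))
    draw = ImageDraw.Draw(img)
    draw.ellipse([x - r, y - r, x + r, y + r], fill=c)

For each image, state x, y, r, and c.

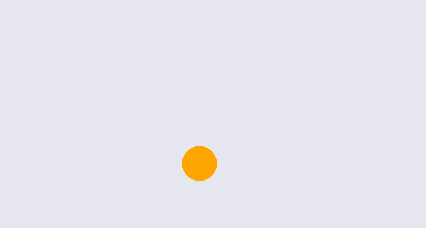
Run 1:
x = 199; y = 163; r = 17; c = 'orange'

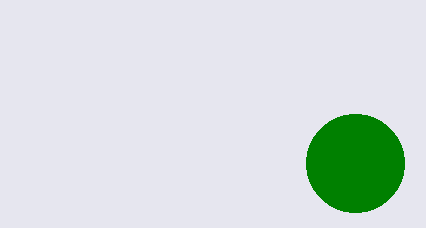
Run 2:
x = 355
y = 163
r = 49
c = 'green'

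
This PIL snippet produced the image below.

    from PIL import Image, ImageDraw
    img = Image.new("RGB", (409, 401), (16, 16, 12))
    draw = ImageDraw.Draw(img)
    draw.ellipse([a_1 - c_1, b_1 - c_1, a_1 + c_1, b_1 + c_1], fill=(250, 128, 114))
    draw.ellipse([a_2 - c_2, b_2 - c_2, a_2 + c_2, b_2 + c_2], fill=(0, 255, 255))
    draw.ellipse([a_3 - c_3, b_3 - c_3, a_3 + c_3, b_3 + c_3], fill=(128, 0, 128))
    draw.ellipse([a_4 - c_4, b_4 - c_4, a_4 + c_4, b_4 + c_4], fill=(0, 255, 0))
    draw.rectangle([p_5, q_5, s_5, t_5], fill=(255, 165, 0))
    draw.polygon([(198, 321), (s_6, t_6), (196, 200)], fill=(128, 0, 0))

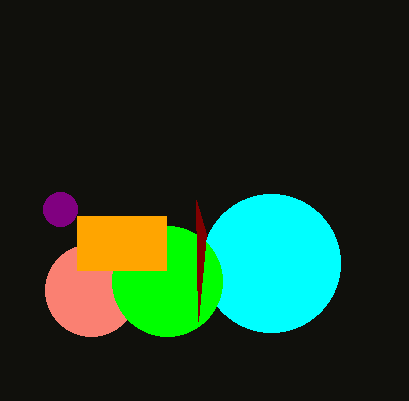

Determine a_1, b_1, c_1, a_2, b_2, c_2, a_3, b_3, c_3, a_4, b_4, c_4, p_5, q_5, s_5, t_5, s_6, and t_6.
a_1 = 91; b_1 = 290; c_1 = 46; a_2 = 271; b_2 = 263; c_2 = 69; a_3 = 60; b_3 = 209; c_3 = 17; a_4 = 167; b_4 = 281; c_4 = 55; p_5 = 77; q_5 = 216; s_5 = 166; t_5 = 270; s_6 = 206; t_6 = 234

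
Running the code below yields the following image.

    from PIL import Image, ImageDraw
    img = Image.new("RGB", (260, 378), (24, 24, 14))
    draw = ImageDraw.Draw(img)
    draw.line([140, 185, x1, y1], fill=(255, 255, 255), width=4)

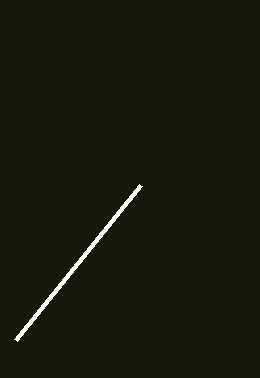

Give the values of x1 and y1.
x1 = 15; y1 = 340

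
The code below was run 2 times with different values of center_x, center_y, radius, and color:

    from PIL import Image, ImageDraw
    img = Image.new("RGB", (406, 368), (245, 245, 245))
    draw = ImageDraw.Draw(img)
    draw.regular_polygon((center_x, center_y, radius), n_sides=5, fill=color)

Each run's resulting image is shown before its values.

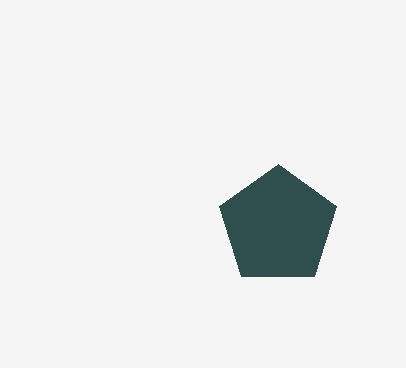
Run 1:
center_x = 278, center_y = 226, radius = 62, color = 'darkslategray'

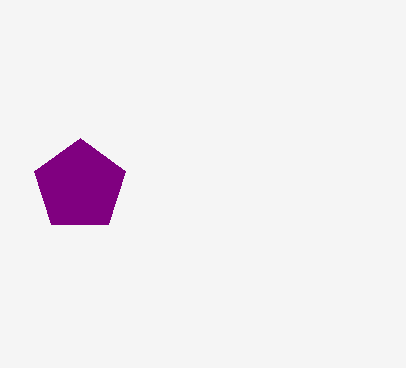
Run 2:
center_x = 80
center_y = 186
radius = 48
color = 'purple'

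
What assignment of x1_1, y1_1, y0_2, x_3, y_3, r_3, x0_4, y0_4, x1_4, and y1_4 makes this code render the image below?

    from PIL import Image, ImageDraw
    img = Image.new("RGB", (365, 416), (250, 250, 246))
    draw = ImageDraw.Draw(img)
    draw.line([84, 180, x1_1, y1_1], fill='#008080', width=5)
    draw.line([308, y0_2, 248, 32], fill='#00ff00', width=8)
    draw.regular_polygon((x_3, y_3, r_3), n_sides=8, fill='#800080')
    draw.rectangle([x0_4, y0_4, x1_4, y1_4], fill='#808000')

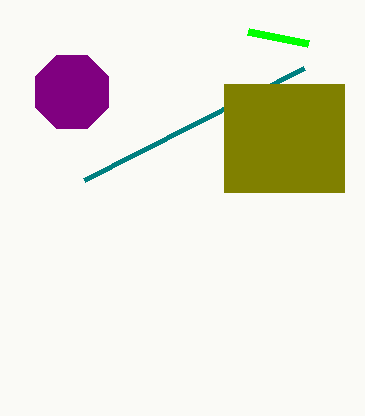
x1_1 = 304; y1_1 = 68; y0_2 = 44; x_3 = 72; y_3 = 92; r_3 = 40; x0_4 = 224; y0_4 = 84; x1_4 = 344; y1_4 = 192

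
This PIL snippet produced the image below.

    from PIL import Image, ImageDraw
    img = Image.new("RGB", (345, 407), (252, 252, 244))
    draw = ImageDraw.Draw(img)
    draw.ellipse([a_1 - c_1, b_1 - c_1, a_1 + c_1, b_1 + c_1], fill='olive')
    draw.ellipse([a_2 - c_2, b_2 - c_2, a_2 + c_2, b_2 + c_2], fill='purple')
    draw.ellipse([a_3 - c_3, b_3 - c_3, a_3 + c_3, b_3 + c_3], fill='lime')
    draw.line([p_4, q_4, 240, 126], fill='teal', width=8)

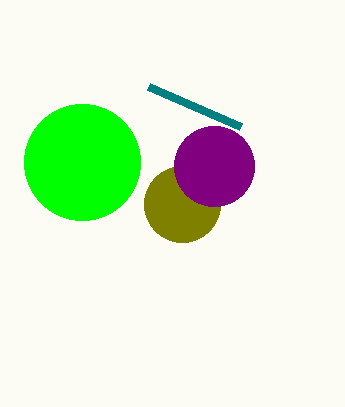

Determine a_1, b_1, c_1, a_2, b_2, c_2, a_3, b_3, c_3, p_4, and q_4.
a_1 = 182, b_1 = 204, c_1 = 38, a_2 = 214, b_2 = 166, c_2 = 40, a_3 = 82, b_3 = 162, c_3 = 58, p_4 = 148, q_4 = 86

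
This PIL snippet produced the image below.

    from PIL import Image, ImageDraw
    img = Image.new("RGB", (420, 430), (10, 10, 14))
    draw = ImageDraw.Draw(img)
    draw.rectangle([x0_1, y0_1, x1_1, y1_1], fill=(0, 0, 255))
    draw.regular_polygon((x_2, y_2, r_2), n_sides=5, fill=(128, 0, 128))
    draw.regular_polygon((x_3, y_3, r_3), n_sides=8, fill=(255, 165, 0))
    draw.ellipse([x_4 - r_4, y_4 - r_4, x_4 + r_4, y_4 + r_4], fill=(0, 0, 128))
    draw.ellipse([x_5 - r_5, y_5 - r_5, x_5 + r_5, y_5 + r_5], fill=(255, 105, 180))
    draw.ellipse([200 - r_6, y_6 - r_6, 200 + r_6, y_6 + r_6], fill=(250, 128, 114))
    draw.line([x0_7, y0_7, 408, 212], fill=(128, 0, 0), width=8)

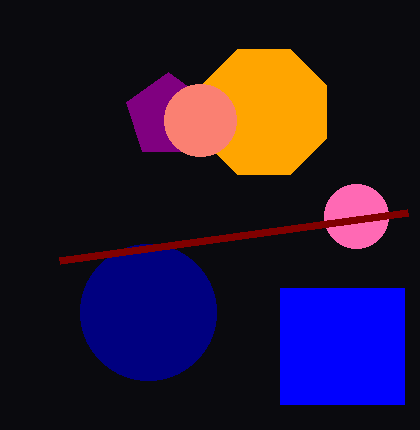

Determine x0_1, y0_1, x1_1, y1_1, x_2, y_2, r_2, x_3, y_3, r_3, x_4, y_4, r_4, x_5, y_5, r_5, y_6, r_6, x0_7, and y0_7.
x0_1 = 280; y0_1 = 288; x1_1 = 404; y1_1 = 404; x_2 = 168; y_2 = 116; r_2 = 44; x_3 = 264; y_3 = 112; r_3 = 68; x_4 = 148; y_4 = 312; r_4 = 68; x_5 = 356; y_5 = 216; r_5 = 32; y_6 = 120; r_6 = 36; x0_7 = 60; y0_7 = 260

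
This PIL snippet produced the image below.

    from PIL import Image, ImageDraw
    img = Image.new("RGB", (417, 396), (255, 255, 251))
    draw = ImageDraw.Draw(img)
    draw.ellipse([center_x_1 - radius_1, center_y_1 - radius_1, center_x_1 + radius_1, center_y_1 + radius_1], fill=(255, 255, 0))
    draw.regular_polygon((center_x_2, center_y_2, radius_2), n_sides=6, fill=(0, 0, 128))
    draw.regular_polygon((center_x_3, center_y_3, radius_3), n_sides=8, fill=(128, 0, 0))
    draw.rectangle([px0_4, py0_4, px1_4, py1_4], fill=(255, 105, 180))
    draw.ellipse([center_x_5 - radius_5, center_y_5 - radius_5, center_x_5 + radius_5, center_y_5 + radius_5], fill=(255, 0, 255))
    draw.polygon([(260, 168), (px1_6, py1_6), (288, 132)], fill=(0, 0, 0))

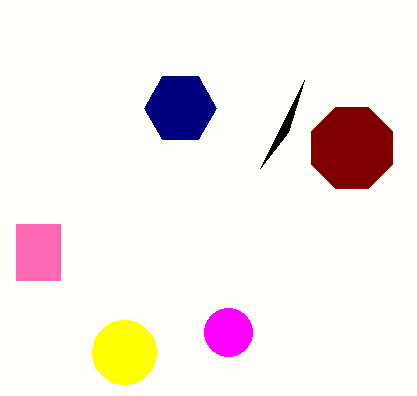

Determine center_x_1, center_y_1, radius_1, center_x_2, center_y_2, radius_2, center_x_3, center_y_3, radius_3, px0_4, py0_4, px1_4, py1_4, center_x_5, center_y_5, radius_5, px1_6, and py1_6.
center_x_1 = 124, center_y_1 = 352, radius_1 = 32, center_x_2 = 180, center_y_2 = 108, radius_2 = 36, center_x_3 = 352, center_y_3 = 148, radius_3 = 44, px0_4 = 16, py0_4 = 224, px1_4 = 60, py1_4 = 280, center_x_5 = 228, center_y_5 = 332, radius_5 = 24, px1_6 = 304, py1_6 = 80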